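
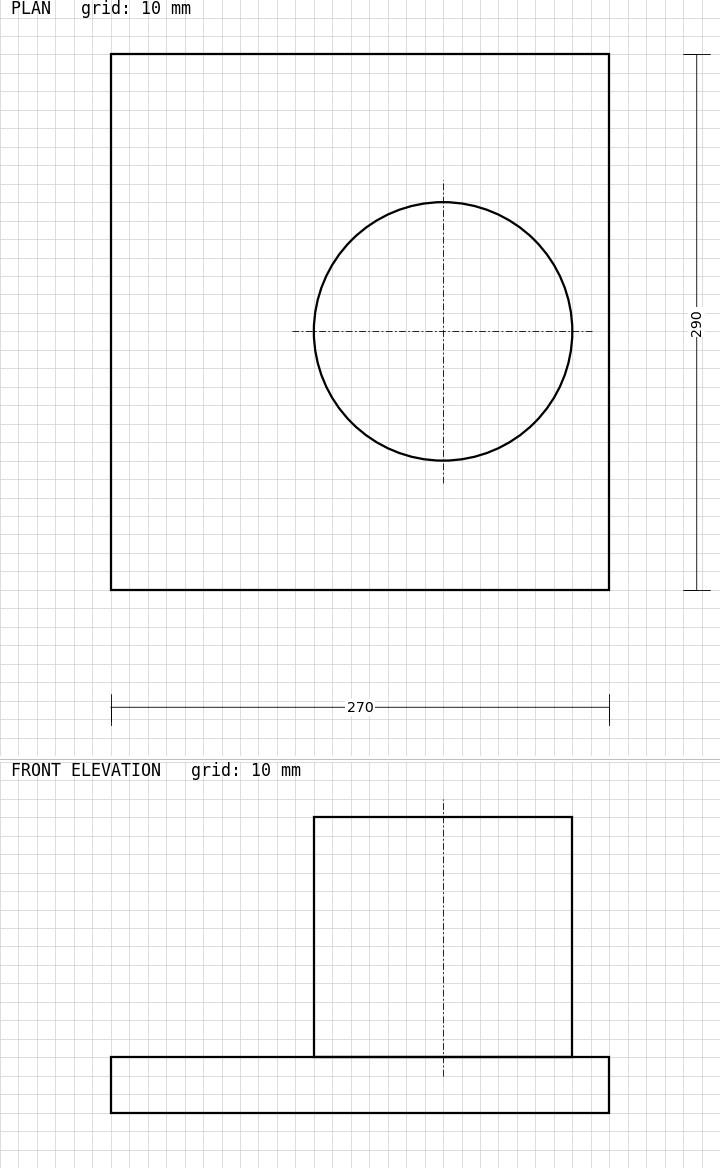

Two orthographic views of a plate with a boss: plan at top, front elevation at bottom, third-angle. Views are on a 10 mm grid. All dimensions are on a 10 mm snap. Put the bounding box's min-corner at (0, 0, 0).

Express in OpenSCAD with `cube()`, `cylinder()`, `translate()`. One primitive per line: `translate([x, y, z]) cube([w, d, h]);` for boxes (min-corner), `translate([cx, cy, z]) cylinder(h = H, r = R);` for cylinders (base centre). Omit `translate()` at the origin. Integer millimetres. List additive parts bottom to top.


cube([270, 290, 30]);
translate([180, 140, 30]) cylinder(h = 130, r = 70);


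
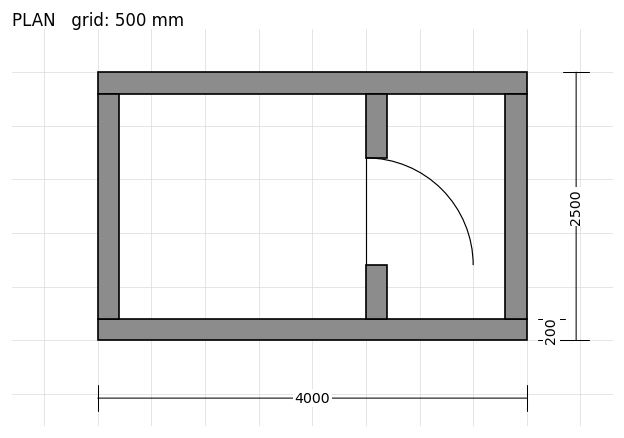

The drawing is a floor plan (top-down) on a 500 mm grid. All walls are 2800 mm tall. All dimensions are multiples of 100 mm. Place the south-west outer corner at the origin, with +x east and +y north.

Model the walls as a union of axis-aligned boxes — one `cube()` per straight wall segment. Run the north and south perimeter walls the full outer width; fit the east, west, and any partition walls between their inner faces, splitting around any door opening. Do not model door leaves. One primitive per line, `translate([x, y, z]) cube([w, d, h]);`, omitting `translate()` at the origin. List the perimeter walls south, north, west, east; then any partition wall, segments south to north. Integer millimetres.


cube([4000, 200, 2800]);
translate([0, 2300, 0]) cube([4000, 200, 2800]);
translate([0, 200, 0]) cube([200, 2100, 2800]);
translate([3800, 200, 0]) cube([200, 2100, 2800]);
translate([2500, 200, 0]) cube([200, 500, 2800]);
translate([2500, 1700, 0]) cube([200, 600, 2800]);


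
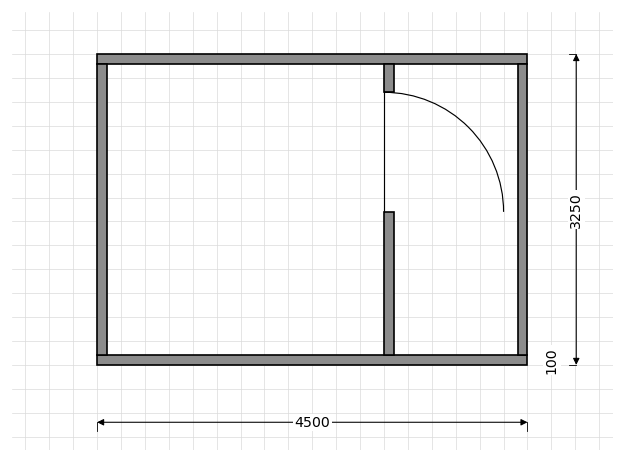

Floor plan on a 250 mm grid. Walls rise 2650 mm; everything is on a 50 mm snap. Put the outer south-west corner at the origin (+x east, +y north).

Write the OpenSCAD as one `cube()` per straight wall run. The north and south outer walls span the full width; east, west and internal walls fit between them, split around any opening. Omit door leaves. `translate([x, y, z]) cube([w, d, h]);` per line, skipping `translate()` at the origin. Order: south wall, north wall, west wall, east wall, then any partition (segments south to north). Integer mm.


cube([4500, 100, 2650]);
translate([0, 3150, 0]) cube([4500, 100, 2650]);
translate([0, 100, 0]) cube([100, 3050, 2650]);
translate([4400, 100, 0]) cube([100, 3050, 2650]);
translate([3000, 100, 0]) cube([100, 1500, 2650]);
translate([3000, 2850, 0]) cube([100, 300, 2650]);


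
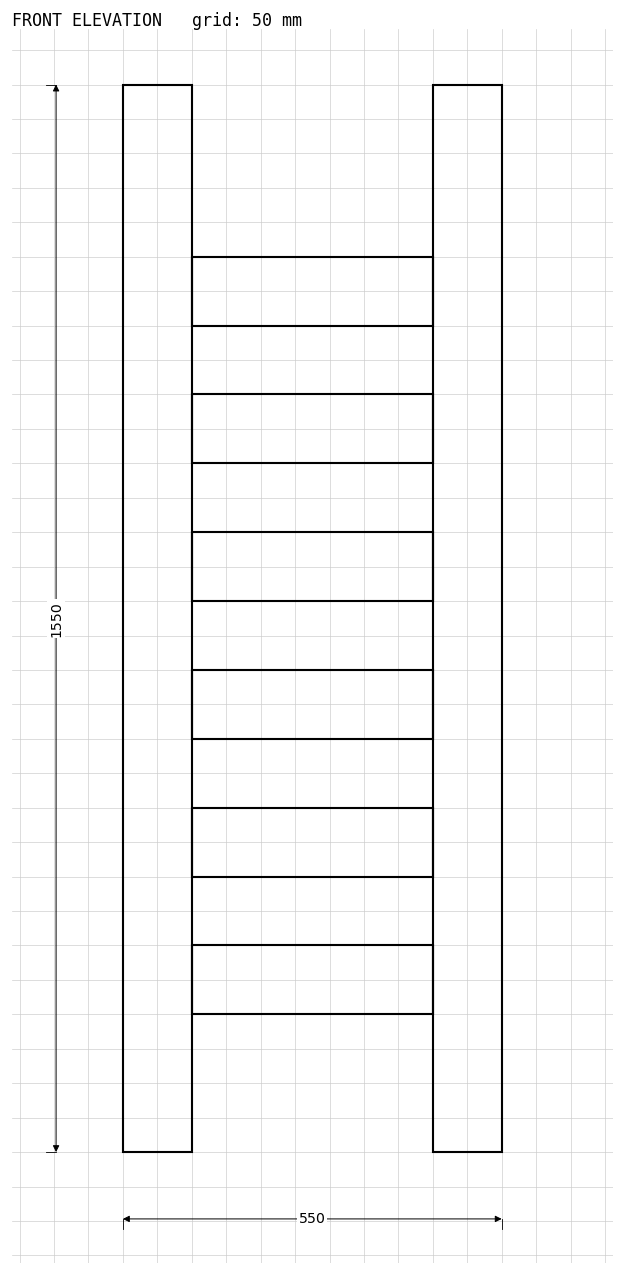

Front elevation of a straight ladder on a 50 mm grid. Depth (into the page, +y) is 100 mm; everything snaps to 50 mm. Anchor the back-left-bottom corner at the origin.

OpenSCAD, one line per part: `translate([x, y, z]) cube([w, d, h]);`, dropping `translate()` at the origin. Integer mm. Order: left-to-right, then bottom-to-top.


cube([100, 100, 1550]);
translate([100, 0, 200]) cube([350, 100, 100]);
translate([100, 0, 400]) cube([350, 100, 100]);
translate([100, 0, 600]) cube([350, 100, 100]);
translate([100, 0, 800]) cube([350, 100, 100]);
translate([100, 0, 1000]) cube([350, 100, 100]);
translate([100, 0, 1200]) cube([350, 100, 100]);
translate([450, 0, 0]) cube([100, 100, 1550]);


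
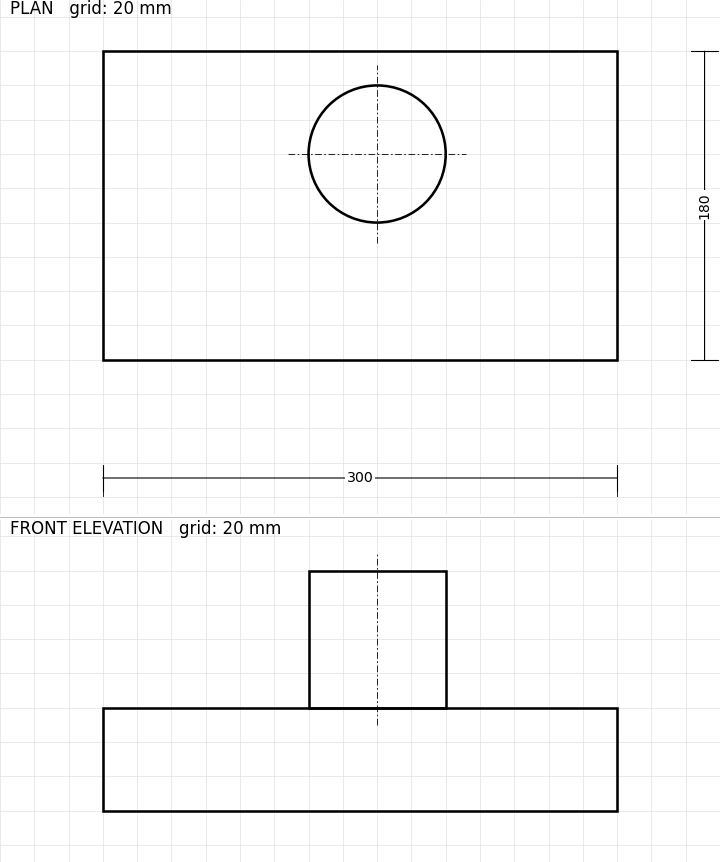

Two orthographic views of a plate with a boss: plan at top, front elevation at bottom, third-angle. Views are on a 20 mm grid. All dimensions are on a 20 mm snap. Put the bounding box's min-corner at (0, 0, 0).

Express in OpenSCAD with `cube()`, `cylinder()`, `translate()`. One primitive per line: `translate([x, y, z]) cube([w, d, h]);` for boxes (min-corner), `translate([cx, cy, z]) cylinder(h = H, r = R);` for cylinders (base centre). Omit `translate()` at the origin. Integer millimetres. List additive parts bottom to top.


cube([300, 180, 60]);
translate([160, 120, 60]) cylinder(h = 80, r = 40);


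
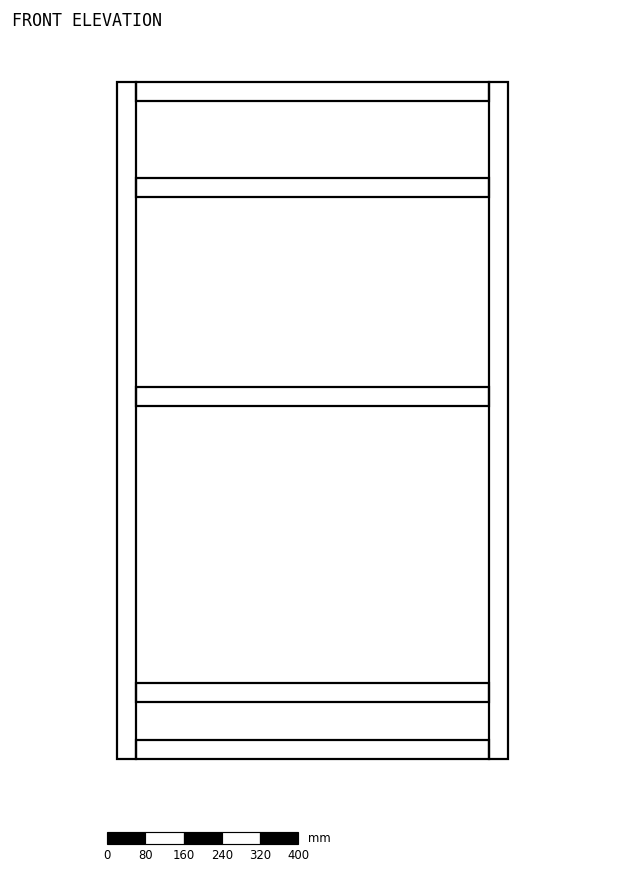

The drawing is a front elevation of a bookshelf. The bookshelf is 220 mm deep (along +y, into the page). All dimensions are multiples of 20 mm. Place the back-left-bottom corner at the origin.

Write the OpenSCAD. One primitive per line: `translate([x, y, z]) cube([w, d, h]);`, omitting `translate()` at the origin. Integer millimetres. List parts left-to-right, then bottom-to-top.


cube([40, 220, 1420]);
translate([40, 0, 0]) cube([740, 220, 40]);
translate([40, 0, 120]) cube([740, 220, 40]);
translate([40, 0, 740]) cube([740, 220, 40]);
translate([40, 0, 1180]) cube([740, 220, 40]);
translate([40, 0, 1380]) cube([740, 220, 40]);
translate([780, 0, 0]) cube([40, 220, 1420]);


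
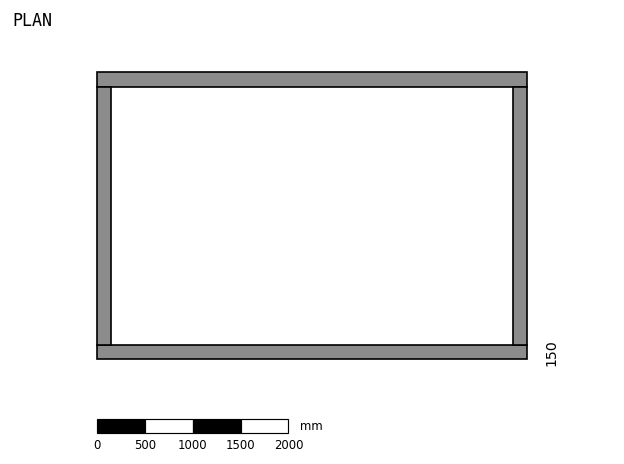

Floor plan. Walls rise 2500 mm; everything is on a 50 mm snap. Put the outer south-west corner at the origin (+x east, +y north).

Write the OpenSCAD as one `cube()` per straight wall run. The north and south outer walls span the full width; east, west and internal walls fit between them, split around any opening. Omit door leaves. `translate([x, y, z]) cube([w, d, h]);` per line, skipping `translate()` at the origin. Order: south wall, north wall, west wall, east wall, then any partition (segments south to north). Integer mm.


cube([4500, 150, 2500]);
translate([0, 2850, 0]) cube([4500, 150, 2500]);
translate([0, 150, 0]) cube([150, 2700, 2500]);
translate([4350, 150, 0]) cube([150, 2700, 2500]);


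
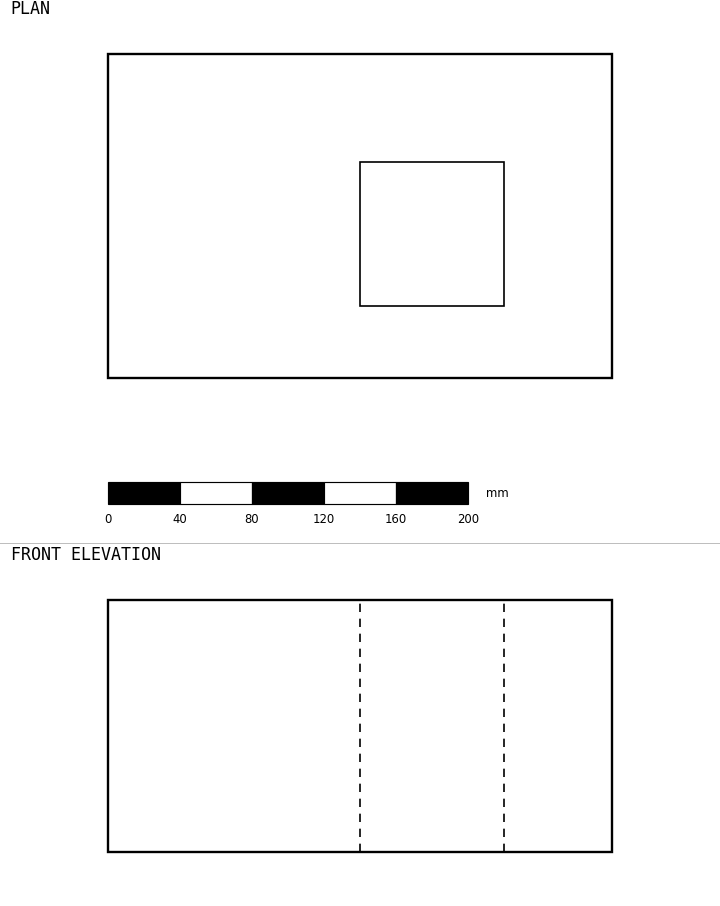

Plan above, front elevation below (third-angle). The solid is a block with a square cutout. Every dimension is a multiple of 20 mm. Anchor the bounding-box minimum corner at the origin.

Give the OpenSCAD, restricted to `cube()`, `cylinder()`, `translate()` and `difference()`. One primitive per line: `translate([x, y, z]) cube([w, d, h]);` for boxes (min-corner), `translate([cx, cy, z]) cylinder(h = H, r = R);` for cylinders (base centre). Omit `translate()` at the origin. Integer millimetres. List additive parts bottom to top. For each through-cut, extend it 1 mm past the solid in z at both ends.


difference() {
  cube([280, 180, 140]);
  translate([140, 40, -1]) cube([80, 80, 142]);
}


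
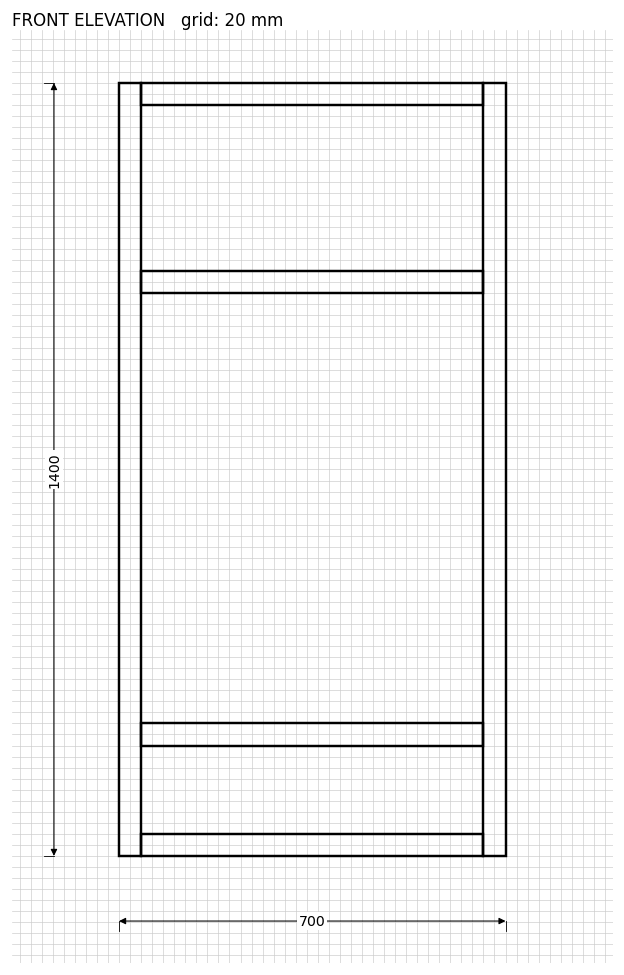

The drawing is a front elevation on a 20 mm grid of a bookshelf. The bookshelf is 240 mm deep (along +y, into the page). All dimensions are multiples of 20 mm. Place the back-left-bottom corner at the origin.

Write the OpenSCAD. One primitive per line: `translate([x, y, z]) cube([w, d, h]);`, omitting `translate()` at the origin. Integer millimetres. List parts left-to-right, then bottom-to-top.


cube([40, 240, 1400]);
translate([40, 0, 0]) cube([620, 240, 40]);
translate([40, 0, 200]) cube([620, 240, 40]);
translate([40, 0, 1020]) cube([620, 240, 40]);
translate([40, 0, 1360]) cube([620, 240, 40]);
translate([660, 0, 0]) cube([40, 240, 1400]);


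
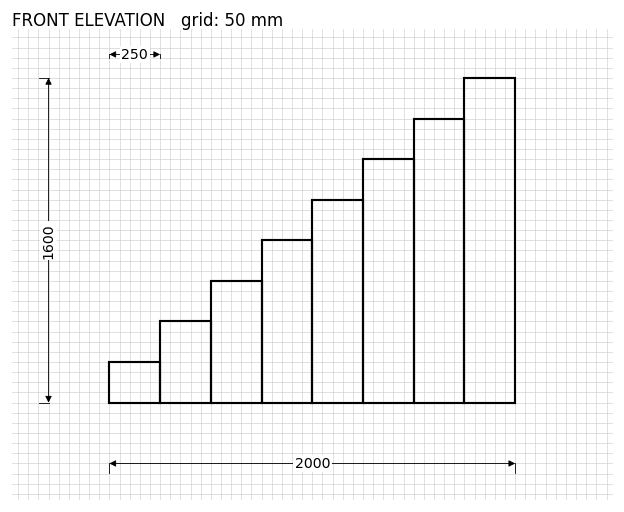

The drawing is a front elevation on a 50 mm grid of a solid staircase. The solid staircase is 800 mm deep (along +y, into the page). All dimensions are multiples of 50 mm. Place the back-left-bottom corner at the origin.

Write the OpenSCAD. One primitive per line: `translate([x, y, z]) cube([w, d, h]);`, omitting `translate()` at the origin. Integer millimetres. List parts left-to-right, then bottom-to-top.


cube([250, 800, 200]);
translate([250, 0, 0]) cube([250, 800, 400]);
translate([500, 0, 0]) cube([250, 800, 600]);
translate([750, 0, 0]) cube([250, 800, 800]);
translate([1000, 0, 0]) cube([250, 800, 1000]);
translate([1250, 0, 0]) cube([250, 800, 1200]);
translate([1500, 0, 0]) cube([250, 800, 1400]);
translate([1750, 0, 0]) cube([250, 800, 1600]);


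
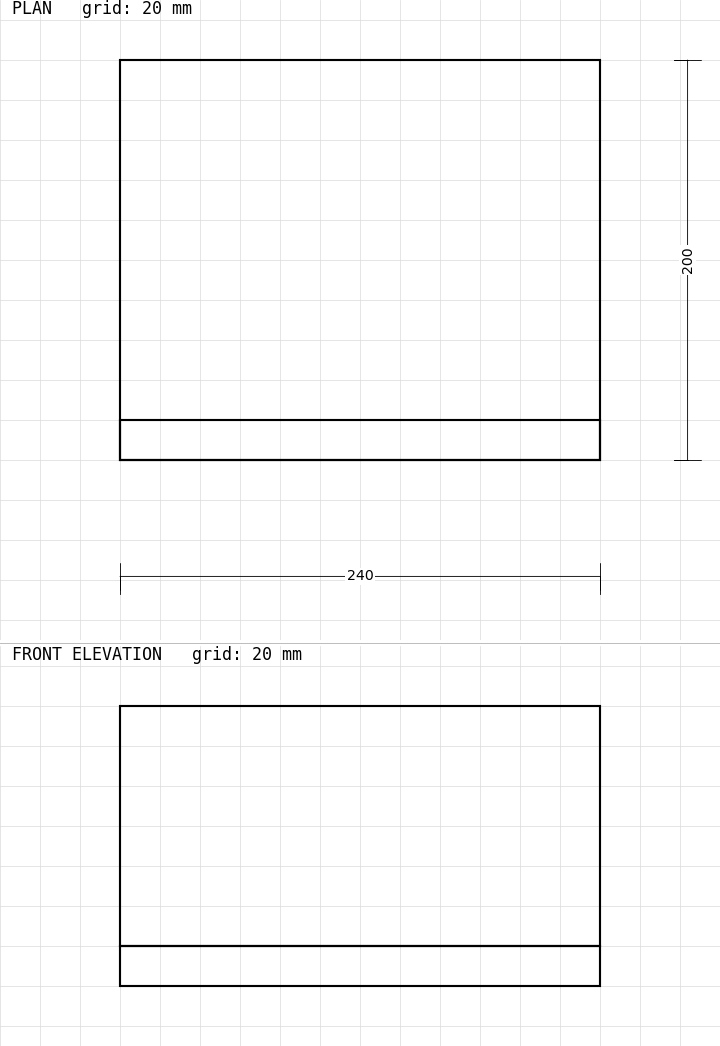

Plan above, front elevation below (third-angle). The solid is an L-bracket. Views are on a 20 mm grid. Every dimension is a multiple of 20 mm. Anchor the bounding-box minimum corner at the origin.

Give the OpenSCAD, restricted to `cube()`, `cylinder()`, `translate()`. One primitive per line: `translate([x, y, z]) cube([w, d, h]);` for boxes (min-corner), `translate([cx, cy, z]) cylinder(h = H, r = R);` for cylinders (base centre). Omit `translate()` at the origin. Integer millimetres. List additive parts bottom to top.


cube([240, 200, 20]);
translate([0, 0, 20]) cube([240, 20, 120]);


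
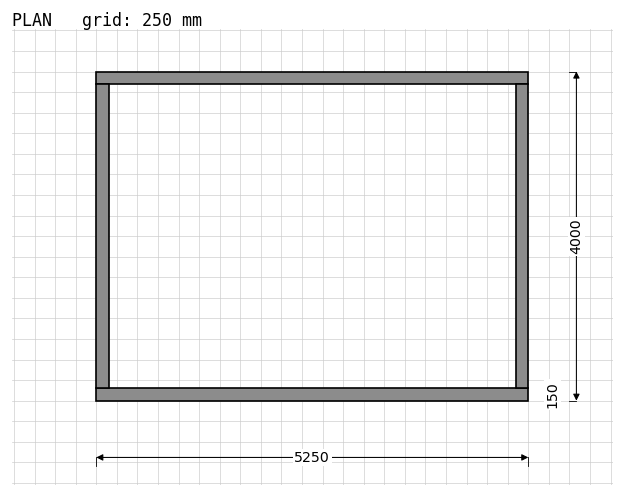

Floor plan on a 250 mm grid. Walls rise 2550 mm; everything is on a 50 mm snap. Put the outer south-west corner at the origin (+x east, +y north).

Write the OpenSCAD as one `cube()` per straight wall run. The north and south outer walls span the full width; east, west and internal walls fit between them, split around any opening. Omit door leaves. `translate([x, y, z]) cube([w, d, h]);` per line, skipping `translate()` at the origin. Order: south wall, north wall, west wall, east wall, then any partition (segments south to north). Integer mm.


cube([5250, 150, 2550]);
translate([0, 3850, 0]) cube([5250, 150, 2550]);
translate([0, 150, 0]) cube([150, 3700, 2550]);
translate([5100, 150, 0]) cube([150, 3700, 2550]);


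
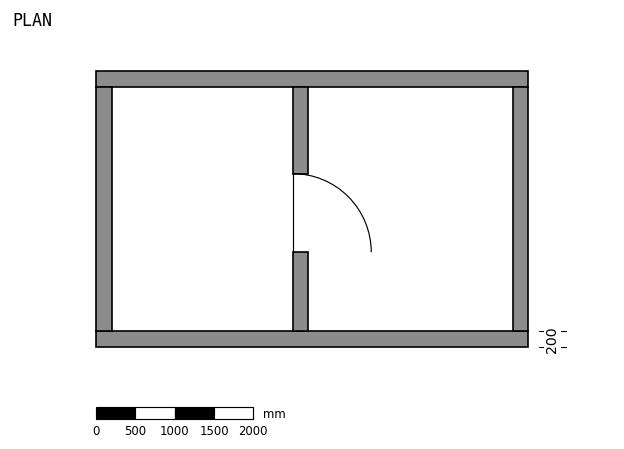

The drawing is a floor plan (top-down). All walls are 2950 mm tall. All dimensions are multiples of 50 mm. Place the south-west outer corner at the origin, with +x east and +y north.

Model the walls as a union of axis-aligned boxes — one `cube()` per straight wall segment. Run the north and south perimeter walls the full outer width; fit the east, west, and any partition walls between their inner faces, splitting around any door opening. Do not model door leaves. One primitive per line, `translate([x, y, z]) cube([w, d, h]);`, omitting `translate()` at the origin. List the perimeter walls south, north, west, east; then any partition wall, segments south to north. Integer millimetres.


cube([5500, 200, 2950]);
translate([0, 3300, 0]) cube([5500, 200, 2950]);
translate([0, 200, 0]) cube([200, 3100, 2950]);
translate([5300, 200, 0]) cube([200, 3100, 2950]);
translate([2500, 200, 0]) cube([200, 1000, 2950]);
translate([2500, 2200, 0]) cube([200, 1100, 2950]);


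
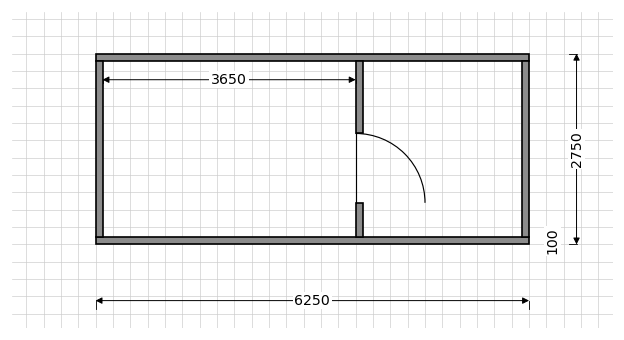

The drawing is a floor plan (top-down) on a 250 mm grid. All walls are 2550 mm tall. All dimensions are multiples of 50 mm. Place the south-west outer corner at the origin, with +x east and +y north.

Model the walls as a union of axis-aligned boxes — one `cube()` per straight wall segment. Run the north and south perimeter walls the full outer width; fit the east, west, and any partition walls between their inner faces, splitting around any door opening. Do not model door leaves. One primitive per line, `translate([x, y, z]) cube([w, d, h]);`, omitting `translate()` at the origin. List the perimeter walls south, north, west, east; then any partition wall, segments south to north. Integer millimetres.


cube([6250, 100, 2550]);
translate([0, 2650, 0]) cube([6250, 100, 2550]);
translate([0, 100, 0]) cube([100, 2550, 2550]);
translate([6150, 100, 0]) cube([100, 2550, 2550]);
translate([3750, 100, 0]) cube([100, 500, 2550]);
translate([3750, 1600, 0]) cube([100, 1050, 2550]);


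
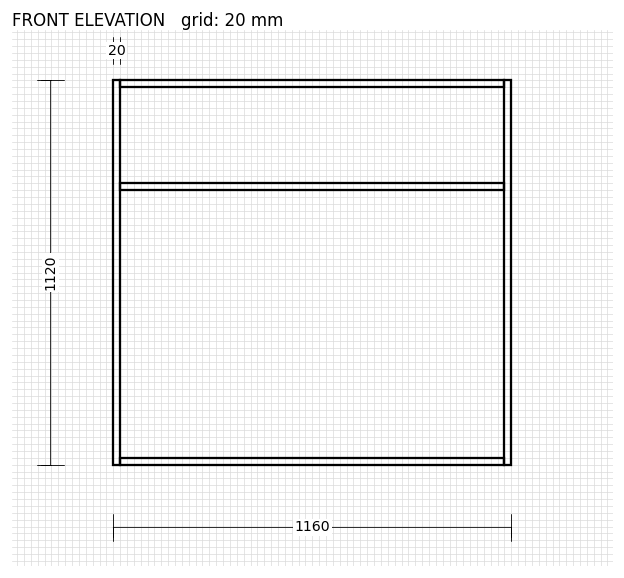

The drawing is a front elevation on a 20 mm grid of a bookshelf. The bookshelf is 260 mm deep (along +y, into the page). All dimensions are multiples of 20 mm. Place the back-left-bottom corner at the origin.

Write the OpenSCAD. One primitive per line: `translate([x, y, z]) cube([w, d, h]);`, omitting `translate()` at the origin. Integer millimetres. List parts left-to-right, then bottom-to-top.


cube([20, 260, 1120]);
translate([20, 0, 0]) cube([1120, 260, 20]);
translate([20, 0, 800]) cube([1120, 260, 20]);
translate([20, 0, 1100]) cube([1120, 260, 20]);
translate([1140, 0, 0]) cube([20, 260, 1120]);


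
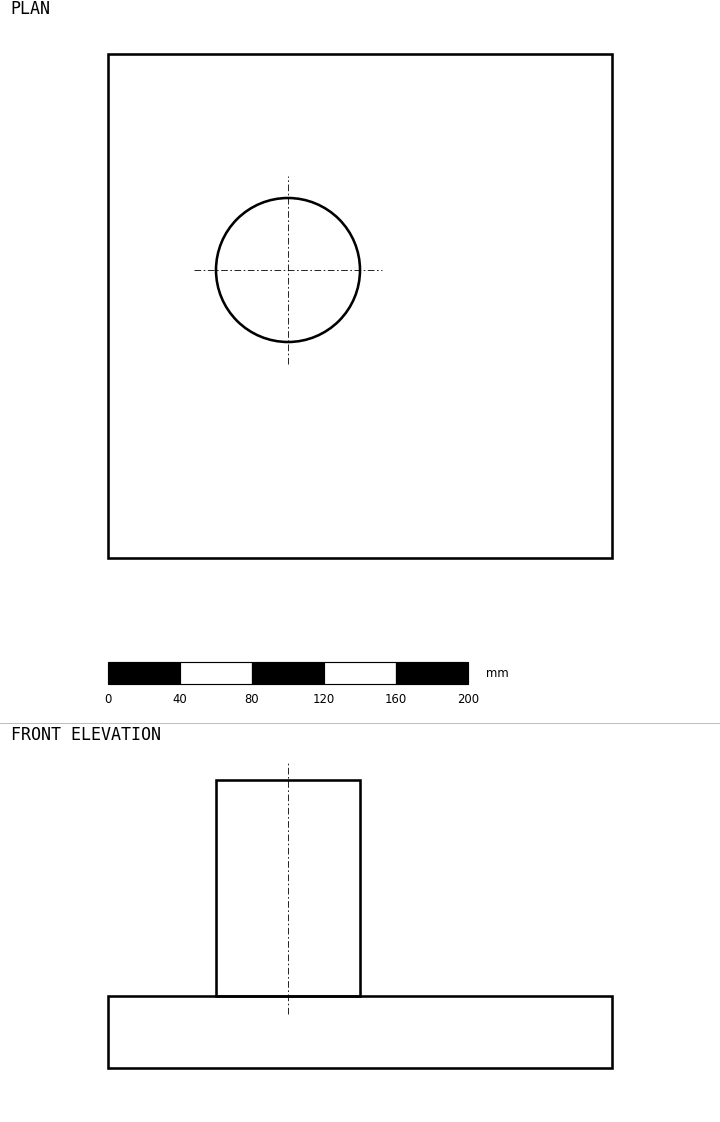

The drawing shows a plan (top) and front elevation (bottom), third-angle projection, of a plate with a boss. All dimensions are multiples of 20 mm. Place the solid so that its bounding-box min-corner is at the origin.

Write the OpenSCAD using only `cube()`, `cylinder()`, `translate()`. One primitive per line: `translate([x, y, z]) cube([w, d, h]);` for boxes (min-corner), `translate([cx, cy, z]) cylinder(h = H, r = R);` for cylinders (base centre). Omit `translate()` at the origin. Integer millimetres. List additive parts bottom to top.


cube([280, 280, 40]);
translate([100, 160, 40]) cylinder(h = 120, r = 40);


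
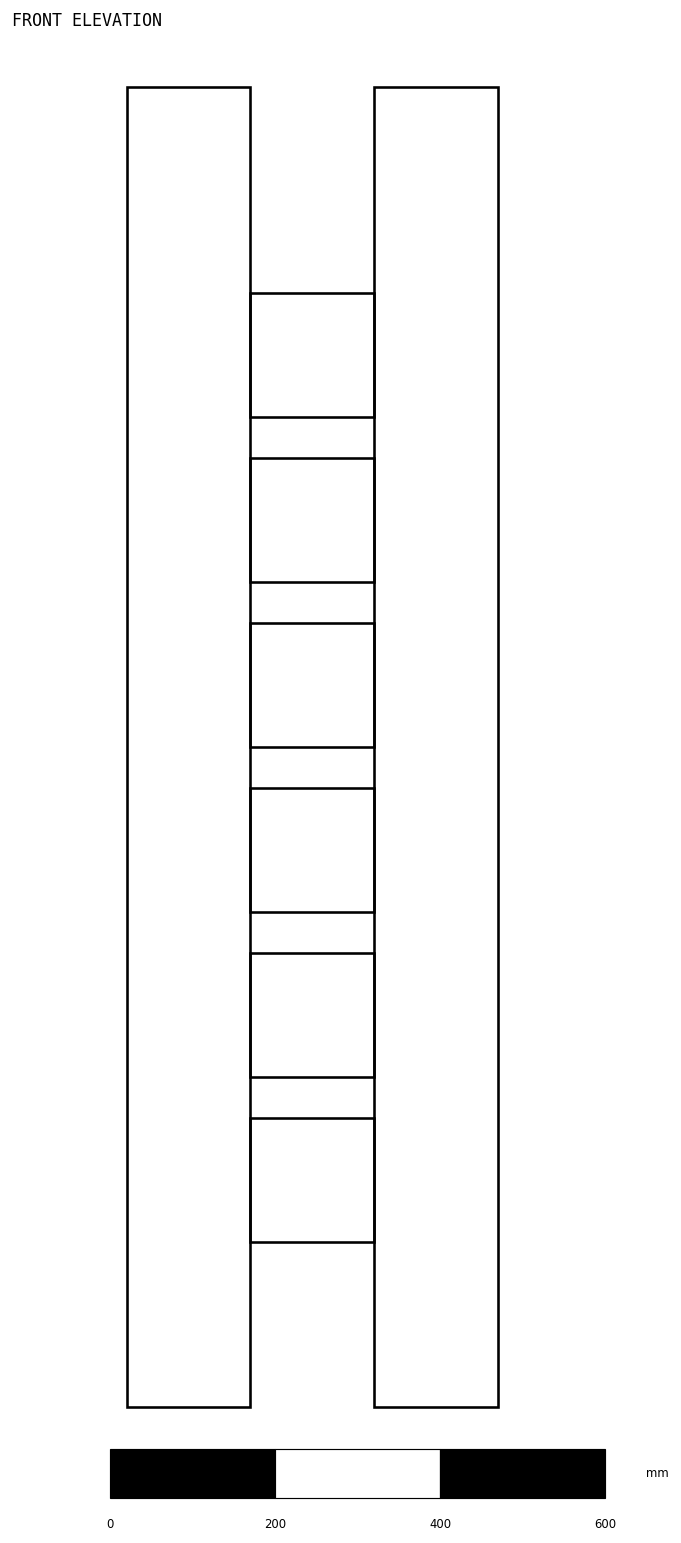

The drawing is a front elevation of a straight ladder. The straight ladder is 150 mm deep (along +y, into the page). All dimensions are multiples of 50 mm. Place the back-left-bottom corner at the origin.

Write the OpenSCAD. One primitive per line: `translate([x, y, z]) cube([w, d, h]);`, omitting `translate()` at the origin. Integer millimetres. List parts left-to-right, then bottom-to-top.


cube([150, 150, 1600]);
translate([150, 0, 200]) cube([150, 150, 150]);
translate([150, 0, 400]) cube([150, 150, 150]);
translate([150, 0, 600]) cube([150, 150, 150]);
translate([150, 0, 800]) cube([150, 150, 150]);
translate([150, 0, 1000]) cube([150, 150, 150]);
translate([150, 0, 1200]) cube([150, 150, 150]);
translate([300, 0, 0]) cube([150, 150, 1600]);


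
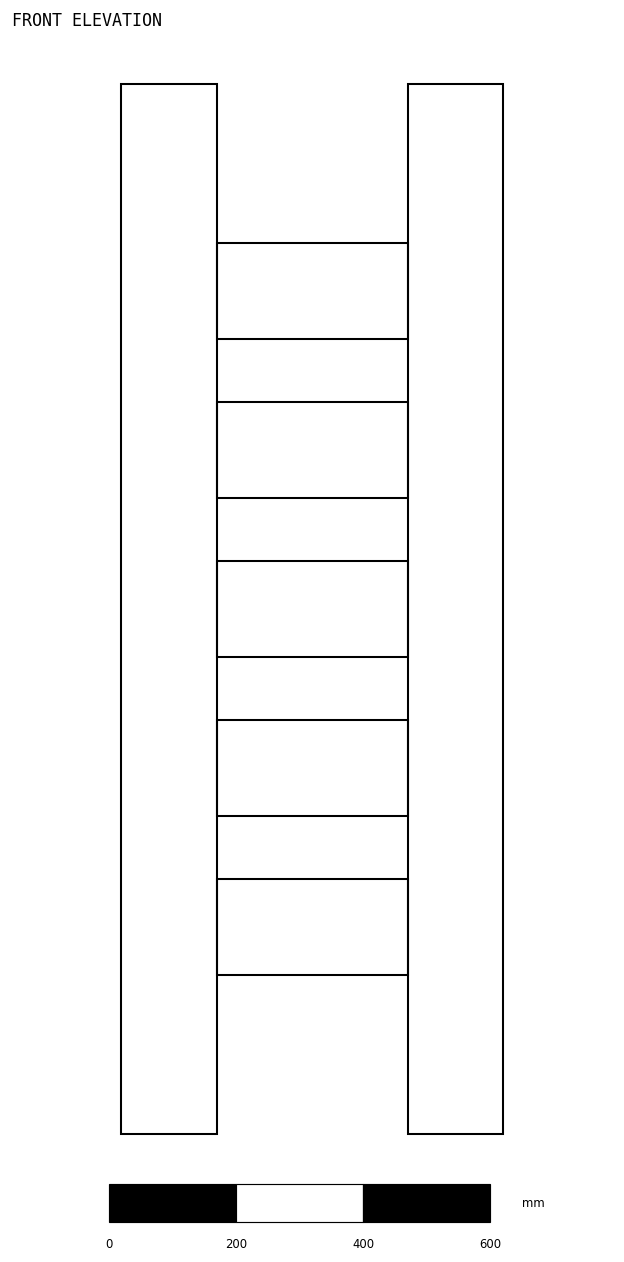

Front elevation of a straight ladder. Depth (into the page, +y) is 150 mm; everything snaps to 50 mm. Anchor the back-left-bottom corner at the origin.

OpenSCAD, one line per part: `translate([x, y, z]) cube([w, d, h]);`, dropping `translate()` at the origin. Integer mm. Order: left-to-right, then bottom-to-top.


cube([150, 150, 1650]);
translate([150, 0, 250]) cube([300, 150, 150]);
translate([150, 0, 500]) cube([300, 150, 150]);
translate([150, 0, 750]) cube([300, 150, 150]);
translate([150, 0, 1000]) cube([300, 150, 150]);
translate([150, 0, 1250]) cube([300, 150, 150]);
translate([450, 0, 0]) cube([150, 150, 1650]);


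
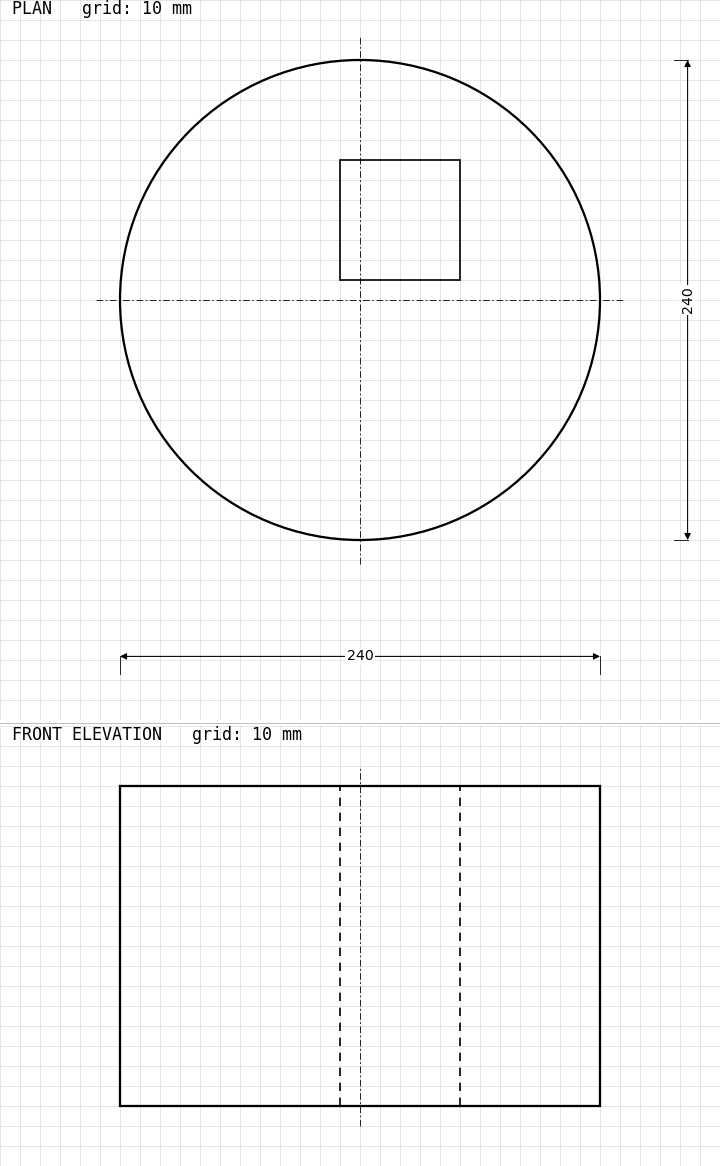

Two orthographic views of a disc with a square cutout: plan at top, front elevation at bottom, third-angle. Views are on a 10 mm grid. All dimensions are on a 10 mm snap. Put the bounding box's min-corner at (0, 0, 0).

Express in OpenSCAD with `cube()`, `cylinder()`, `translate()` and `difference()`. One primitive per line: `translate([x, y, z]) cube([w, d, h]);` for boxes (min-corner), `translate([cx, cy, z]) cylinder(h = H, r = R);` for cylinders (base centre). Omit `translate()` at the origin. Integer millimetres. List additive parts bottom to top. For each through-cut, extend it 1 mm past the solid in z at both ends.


difference() {
  translate([120, 120, 0]) cylinder(h = 160, r = 120);
  translate([110, 130, -1]) cube([60, 60, 162]);
}


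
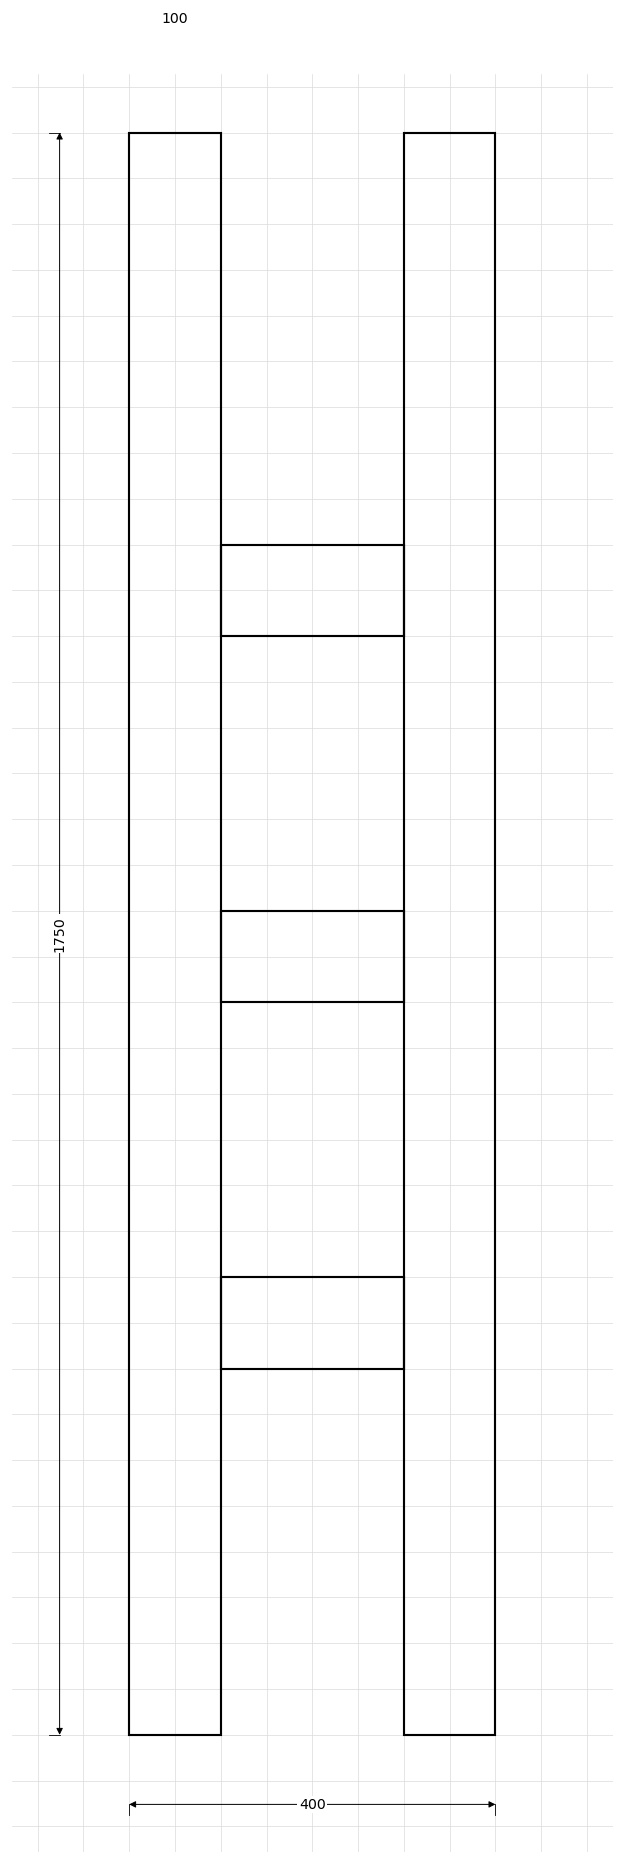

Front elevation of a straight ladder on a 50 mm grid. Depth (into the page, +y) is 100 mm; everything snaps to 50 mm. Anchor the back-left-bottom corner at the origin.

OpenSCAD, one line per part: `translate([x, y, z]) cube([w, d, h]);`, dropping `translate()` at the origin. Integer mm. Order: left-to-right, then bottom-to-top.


cube([100, 100, 1750]);
translate([100, 0, 400]) cube([200, 100, 100]);
translate([100, 0, 800]) cube([200, 100, 100]);
translate([100, 0, 1200]) cube([200, 100, 100]);
translate([300, 0, 0]) cube([100, 100, 1750]);


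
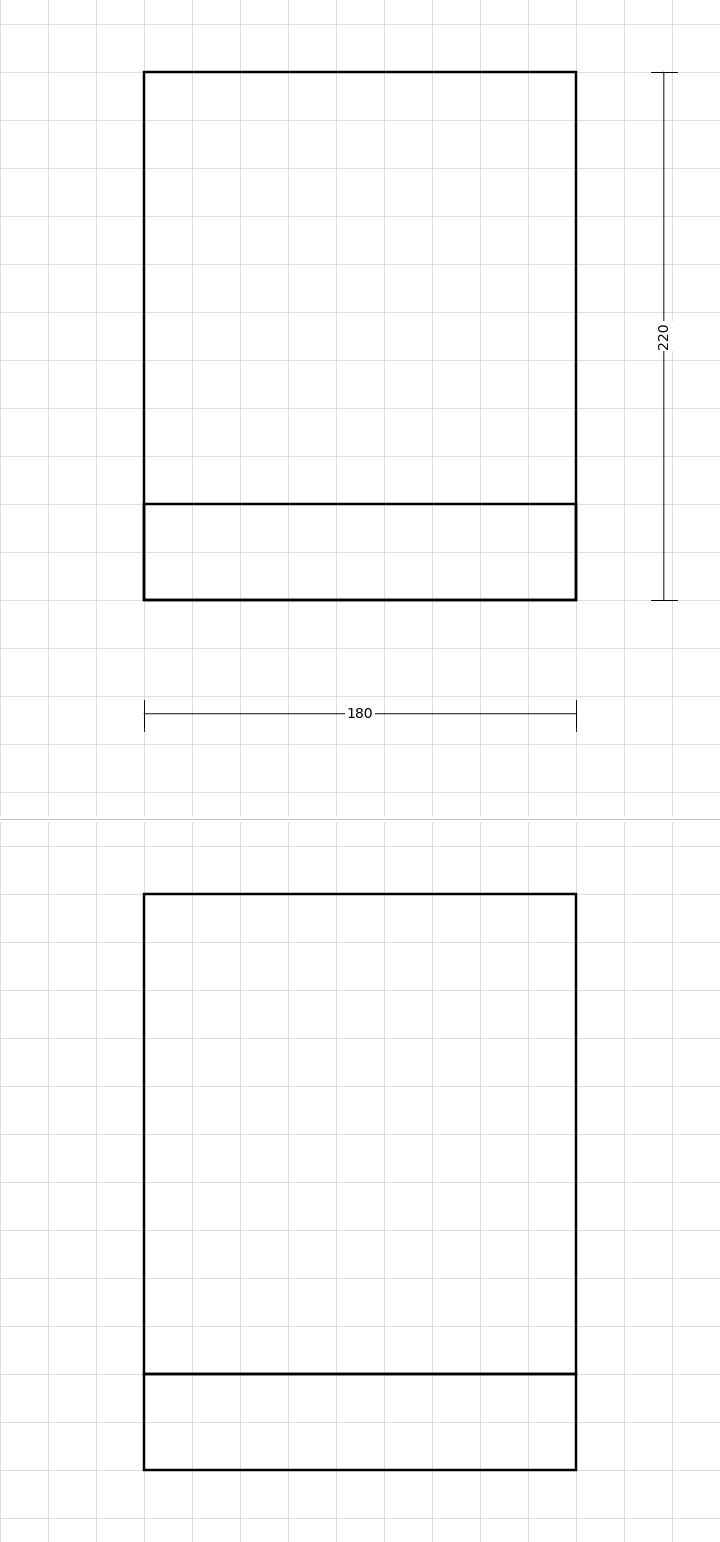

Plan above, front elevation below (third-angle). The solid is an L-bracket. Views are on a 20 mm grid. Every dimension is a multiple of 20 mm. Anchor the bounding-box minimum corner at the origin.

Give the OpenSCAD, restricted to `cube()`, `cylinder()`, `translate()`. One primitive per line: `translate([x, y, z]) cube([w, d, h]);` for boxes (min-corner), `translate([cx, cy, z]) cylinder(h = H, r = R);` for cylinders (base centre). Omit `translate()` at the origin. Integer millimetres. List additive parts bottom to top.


cube([180, 220, 40]);
translate([0, 0, 40]) cube([180, 40, 200]);


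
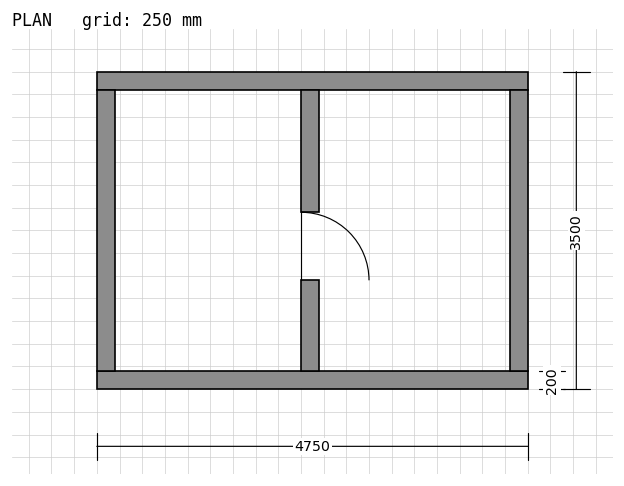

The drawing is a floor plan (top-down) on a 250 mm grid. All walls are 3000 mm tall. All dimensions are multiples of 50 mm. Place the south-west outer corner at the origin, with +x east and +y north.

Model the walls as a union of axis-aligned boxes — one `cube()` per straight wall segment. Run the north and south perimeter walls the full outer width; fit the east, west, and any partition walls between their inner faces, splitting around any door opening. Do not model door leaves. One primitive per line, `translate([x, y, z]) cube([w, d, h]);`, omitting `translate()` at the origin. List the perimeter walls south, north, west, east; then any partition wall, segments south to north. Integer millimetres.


cube([4750, 200, 3000]);
translate([0, 3300, 0]) cube([4750, 200, 3000]);
translate([0, 200, 0]) cube([200, 3100, 3000]);
translate([4550, 200, 0]) cube([200, 3100, 3000]);
translate([2250, 200, 0]) cube([200, 1000, 3000]);
translate([2250, 1950, 0]) cube([200, 1350, 3000]);


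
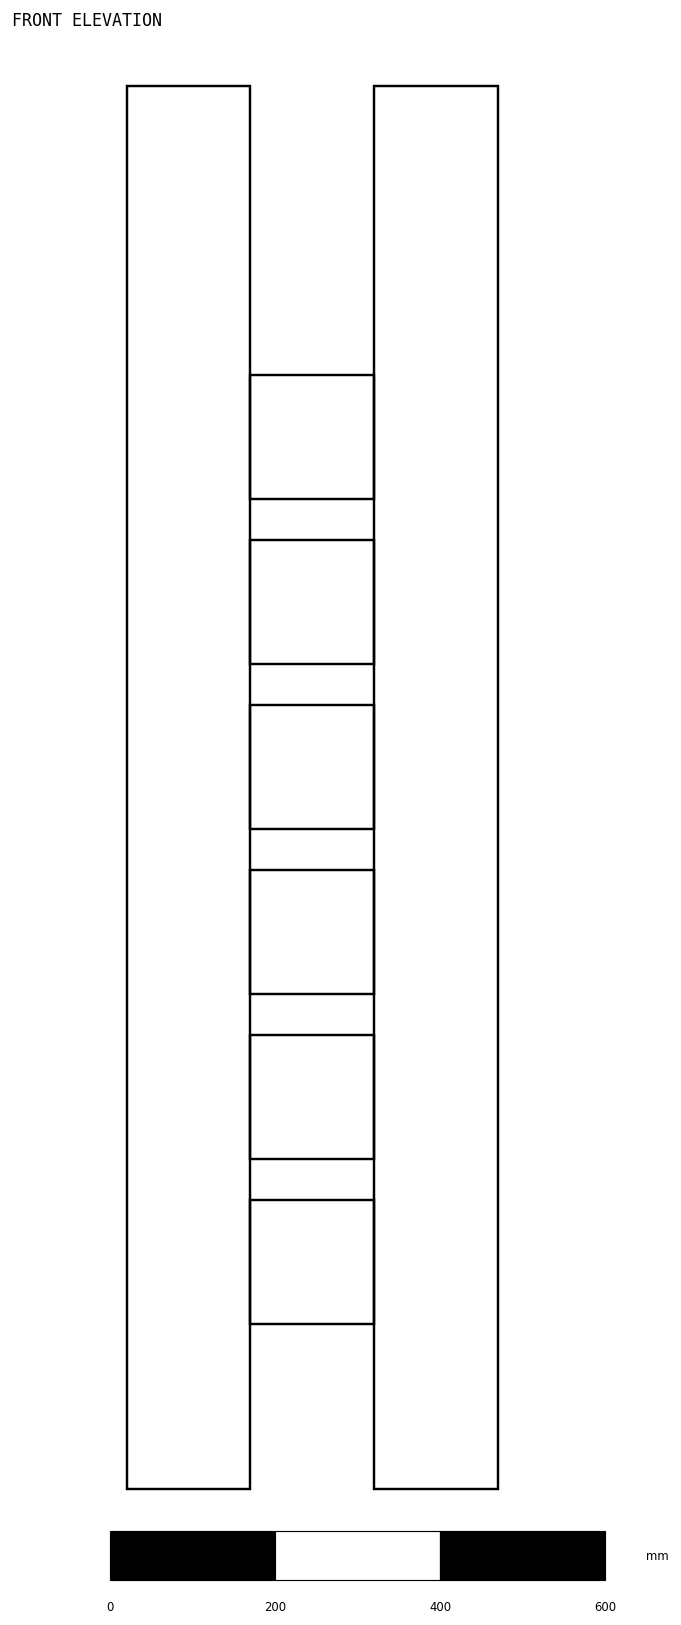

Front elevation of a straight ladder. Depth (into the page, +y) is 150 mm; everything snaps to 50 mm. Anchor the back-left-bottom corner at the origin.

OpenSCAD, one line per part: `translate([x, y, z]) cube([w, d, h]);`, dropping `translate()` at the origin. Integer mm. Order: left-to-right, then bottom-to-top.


cube([150, 150, 1700]);
translate([150, 0, 200]) cube([150, 150, 150]);
translate([150, 0, 400]) cube([150, 150, 150]);
translate([150, 0, 600]) cube([150, 150, 150]);
translate([150, 0, 800]) cube([150, 150, 150]);
translate([150, 0, 1000]) cube([150, 150, 150]);
translate([150, 0, 1200]) cube([150, 150, 150]);
translate([300, 0, 0]) cube([150, 150, 1700]);


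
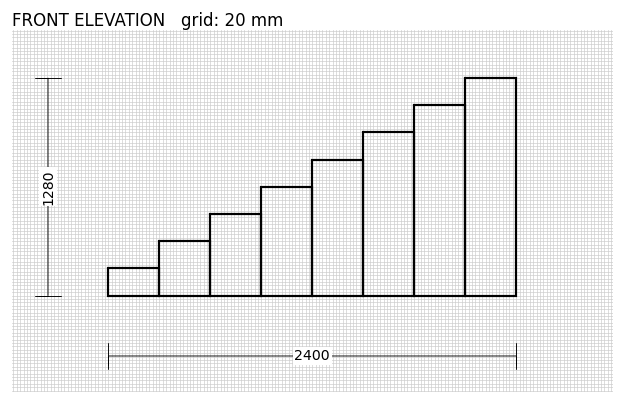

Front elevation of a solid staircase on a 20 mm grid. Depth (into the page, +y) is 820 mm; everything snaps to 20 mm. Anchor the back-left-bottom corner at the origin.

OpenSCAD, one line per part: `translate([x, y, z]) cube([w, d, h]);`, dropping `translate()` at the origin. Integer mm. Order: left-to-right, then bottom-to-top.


cube([300, 820, 160]);
translate([300, 0, 0]) cube([300, 820, 320]);
translate([600, 0, 0]) cube([300, 820, 480]);
translate([900, 0, 0]) cube([300, 820, 640]);
translate([1200, 0, 0]) cube([300, 820, 800]);
translate([1500, 0, 0]) cube([300, 820, 960]);
translate([1800, 0, 0]) cube([300, 820, 1120]);
translate([2100, 0, 0]) cube([300, 820, 1280]);


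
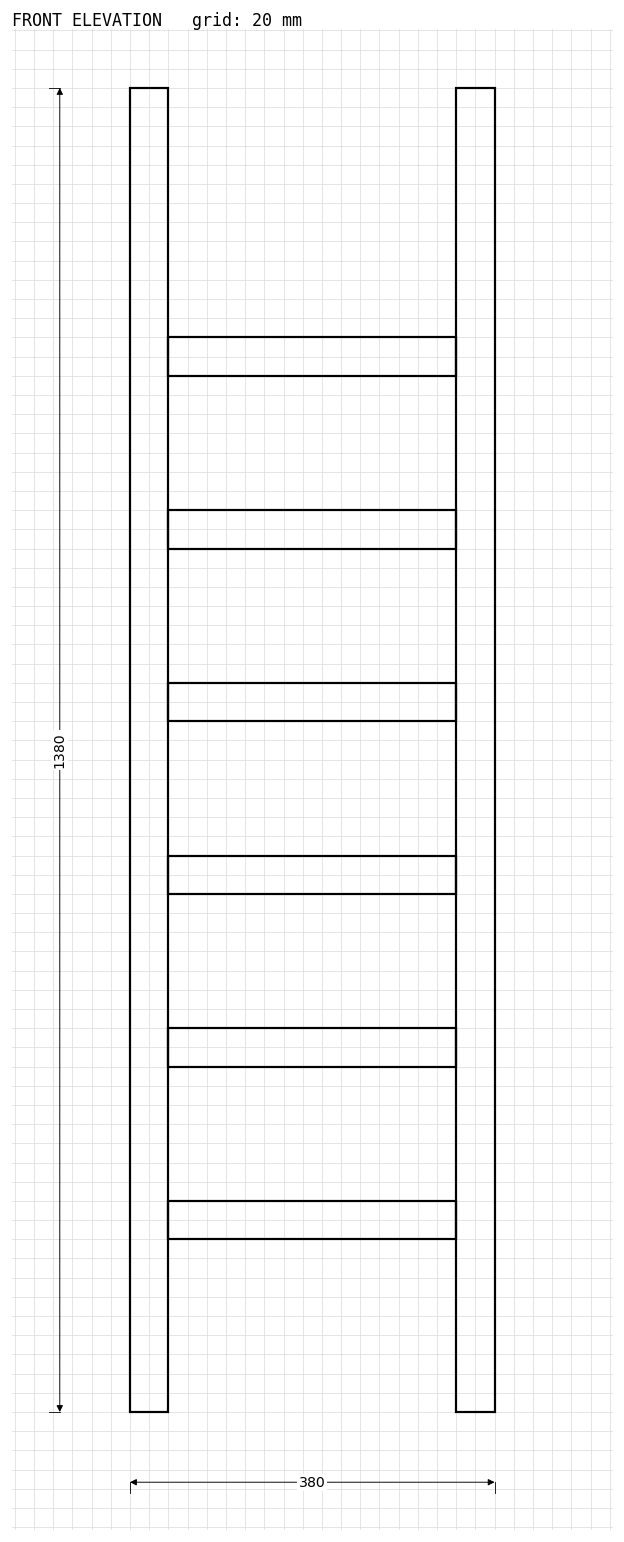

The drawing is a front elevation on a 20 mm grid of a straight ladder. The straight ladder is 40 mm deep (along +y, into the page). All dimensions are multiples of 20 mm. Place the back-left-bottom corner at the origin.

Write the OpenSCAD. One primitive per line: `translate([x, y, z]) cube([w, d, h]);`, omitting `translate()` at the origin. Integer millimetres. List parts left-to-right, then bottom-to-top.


cube([40, 40, 1380]);
translate([40, 0, 180]) cube([300, 40, 40]);
translate([40, 0, 360]) cube([300, 40, 40]);
translate([40, 0, 540]) cube([300, 40, 40]);
translate([40, 0, 720]) cube([300, 40, 40]);
translate([40, 0, 900]) cube([300, 40, 40]);
translate([40, 0, 1080]) cube([300, 40, 40]);
translate([340, 0, 0]) cube([40, 40, 1380]);


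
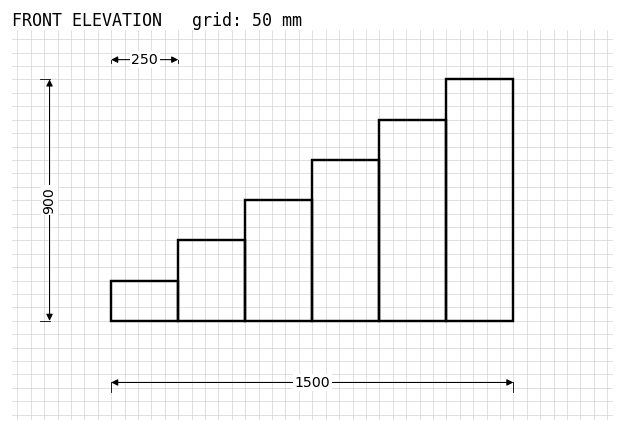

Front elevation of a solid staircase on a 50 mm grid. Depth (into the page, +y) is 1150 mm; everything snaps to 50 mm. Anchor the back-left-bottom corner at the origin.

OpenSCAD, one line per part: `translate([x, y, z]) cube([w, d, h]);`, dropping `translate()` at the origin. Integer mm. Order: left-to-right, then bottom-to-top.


cube([250, 1150, 150]);
translate([250, 0, 0]) cube([250, 1150, 300]);
translate([500, 0, 0]) cube([250, 1150, 450]);
translate([750, 0, 0]) cube([250, 1150, 600]);
translate([1000, 0, 0]) cube([250, 1150, 750]);
translate([1250, 0, 0]) cube([250, 1150, 900]);


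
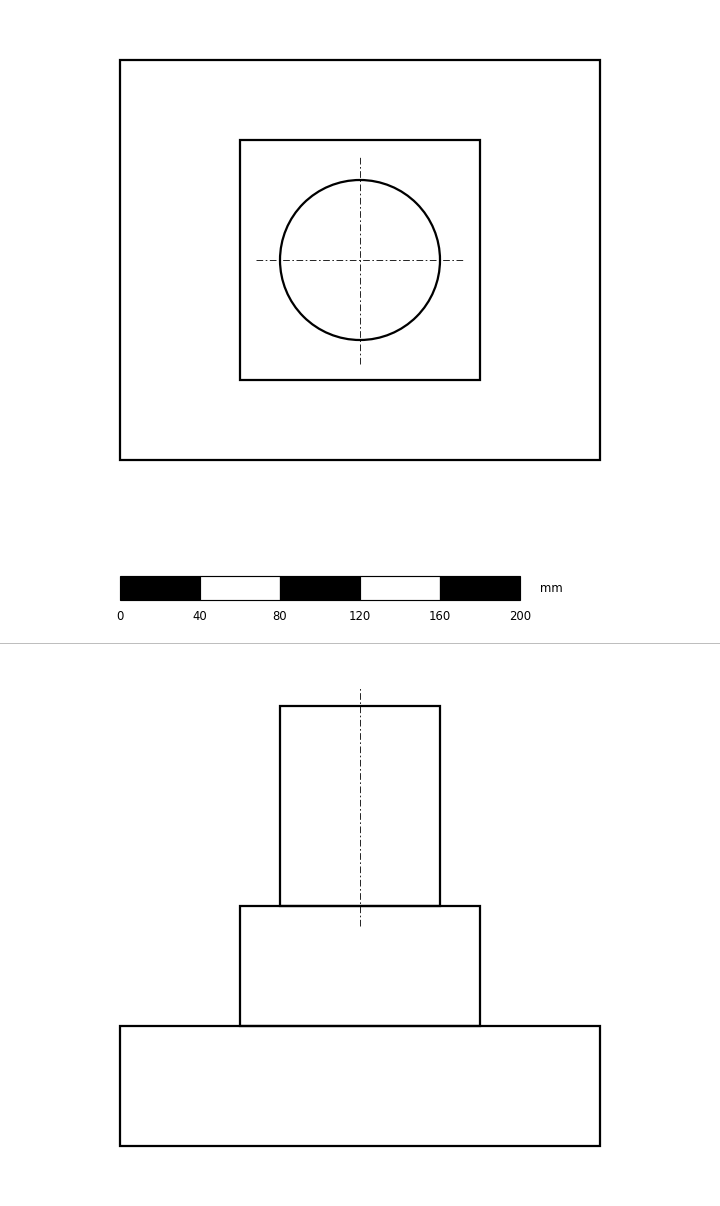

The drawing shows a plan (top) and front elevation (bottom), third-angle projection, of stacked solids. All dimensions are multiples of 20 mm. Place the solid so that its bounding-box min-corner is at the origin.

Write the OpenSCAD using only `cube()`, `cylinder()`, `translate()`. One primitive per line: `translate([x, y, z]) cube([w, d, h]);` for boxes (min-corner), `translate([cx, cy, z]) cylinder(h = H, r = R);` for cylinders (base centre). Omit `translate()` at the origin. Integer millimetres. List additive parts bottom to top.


cube([240, 200, 60]);
translate([60, 40, 60]) cube([120, 120, 60]);
translate([120, 100, 120]) cylinder(h = 100, r = 40);


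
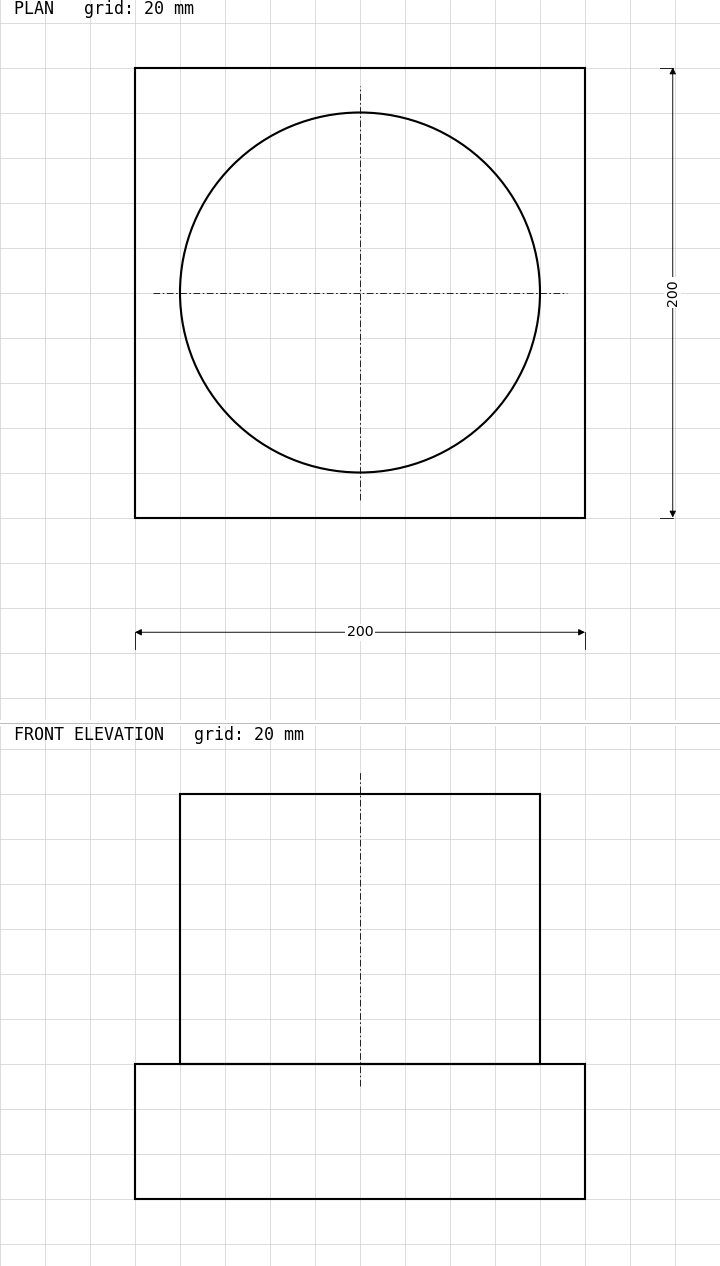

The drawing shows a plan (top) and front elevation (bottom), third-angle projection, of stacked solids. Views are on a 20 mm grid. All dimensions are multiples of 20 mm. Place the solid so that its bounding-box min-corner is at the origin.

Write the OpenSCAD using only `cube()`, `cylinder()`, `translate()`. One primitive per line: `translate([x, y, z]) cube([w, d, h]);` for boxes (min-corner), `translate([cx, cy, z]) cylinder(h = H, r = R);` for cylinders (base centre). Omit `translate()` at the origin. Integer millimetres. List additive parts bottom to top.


cube([200, 200, 60]);
translate([100, 100, 60]) cylinder(h = 120, r = 80);


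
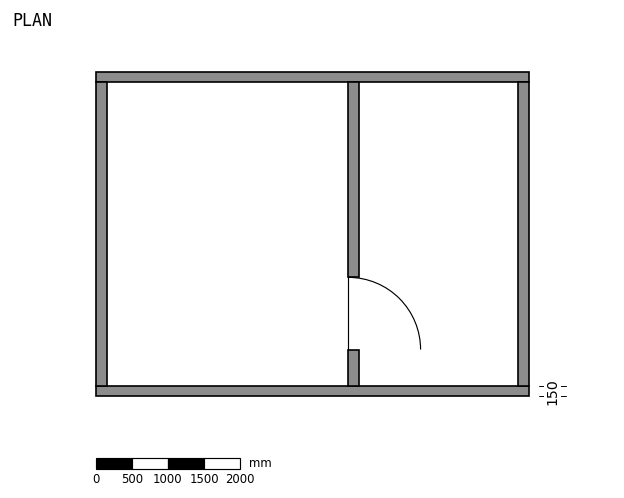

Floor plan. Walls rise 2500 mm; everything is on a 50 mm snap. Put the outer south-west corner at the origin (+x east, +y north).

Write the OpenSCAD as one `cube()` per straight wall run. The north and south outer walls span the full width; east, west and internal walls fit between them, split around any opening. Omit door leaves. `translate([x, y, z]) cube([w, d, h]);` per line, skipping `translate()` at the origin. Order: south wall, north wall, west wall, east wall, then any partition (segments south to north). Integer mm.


cube([6000, 150, 2500]);
translate([0, 4350, 0]) cube([6000, 150, 2500]);
translate([0, 150, 0]) cube([150, 4200, 2500]);
translate([5850, 150, 0]) cube([150, 4200, 2500]);
translate([3500, 150, 0]) cube([150, 500, 2500]);
translate([3500, 1650, 0]) cube([150, 2700, 2500]);


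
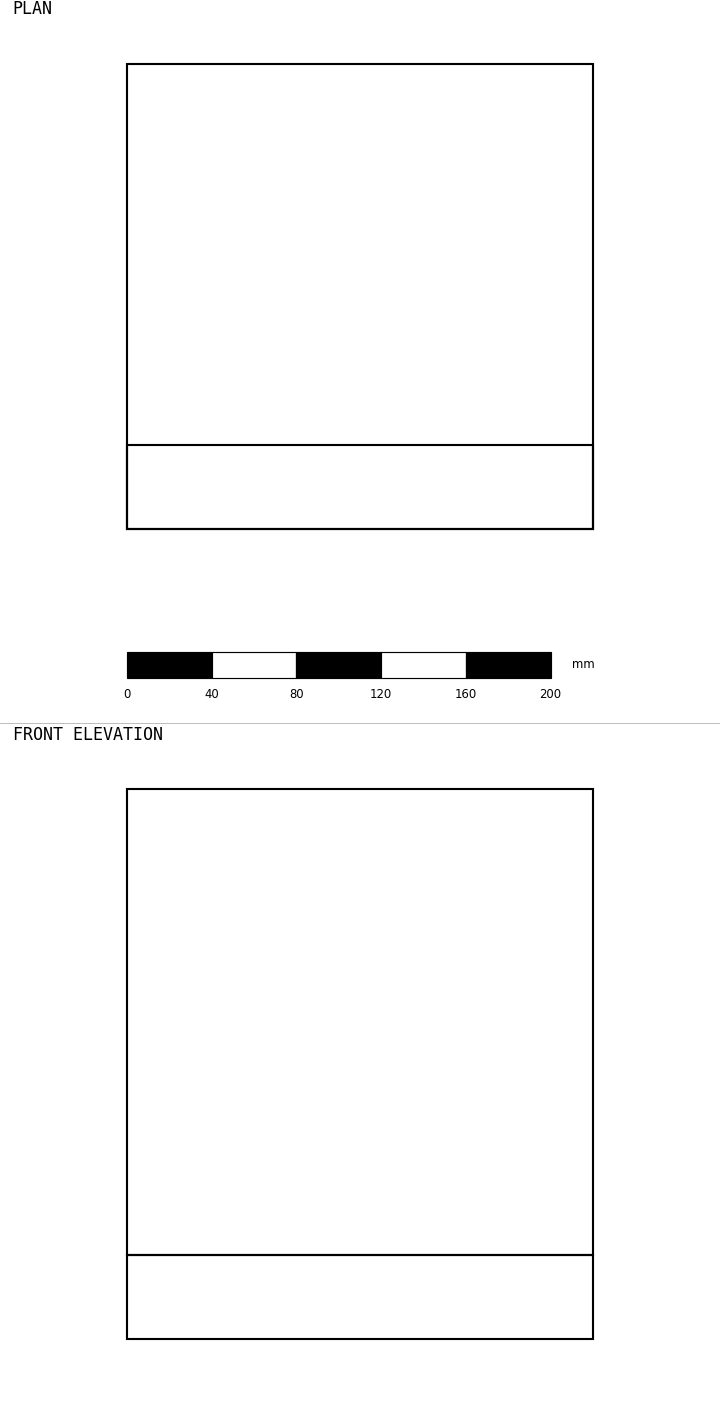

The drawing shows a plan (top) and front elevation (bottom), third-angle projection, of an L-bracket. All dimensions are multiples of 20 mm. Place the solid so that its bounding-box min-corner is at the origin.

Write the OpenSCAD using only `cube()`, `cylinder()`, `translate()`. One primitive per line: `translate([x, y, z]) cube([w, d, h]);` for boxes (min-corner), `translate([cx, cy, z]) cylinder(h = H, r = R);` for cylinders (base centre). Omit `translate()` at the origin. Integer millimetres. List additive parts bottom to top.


cube([220, 220, 40]);
translate([0, 0, 40]) cube([220, 40, 220]);


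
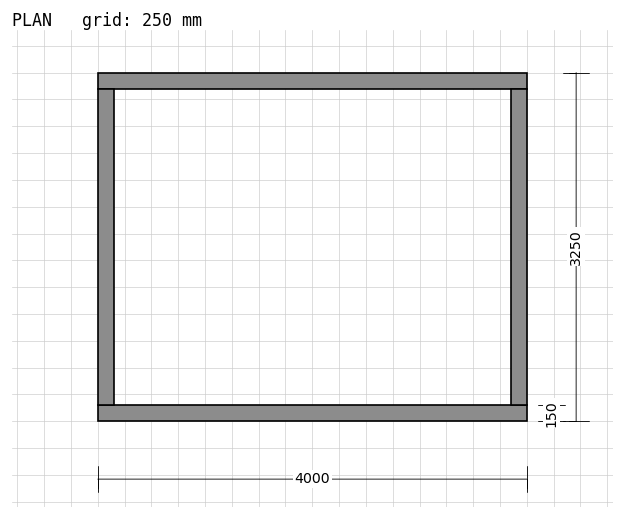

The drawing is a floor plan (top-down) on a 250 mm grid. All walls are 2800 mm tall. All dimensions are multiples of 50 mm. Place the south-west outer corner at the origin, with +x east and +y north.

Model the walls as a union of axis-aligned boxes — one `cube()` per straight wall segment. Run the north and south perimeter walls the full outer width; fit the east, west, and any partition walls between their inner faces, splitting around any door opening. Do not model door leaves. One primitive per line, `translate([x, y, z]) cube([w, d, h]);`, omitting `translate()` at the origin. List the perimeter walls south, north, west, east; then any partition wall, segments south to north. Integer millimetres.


cube([4000, 150, 2800]);
translate([0, 3100, 0]) cube([4000, 150, 2800]);
translate([0, 150, 0]) cube([150, 2950, 2800]);
translate([3850, 150, 0]) cube([150, 2950, 2800]);


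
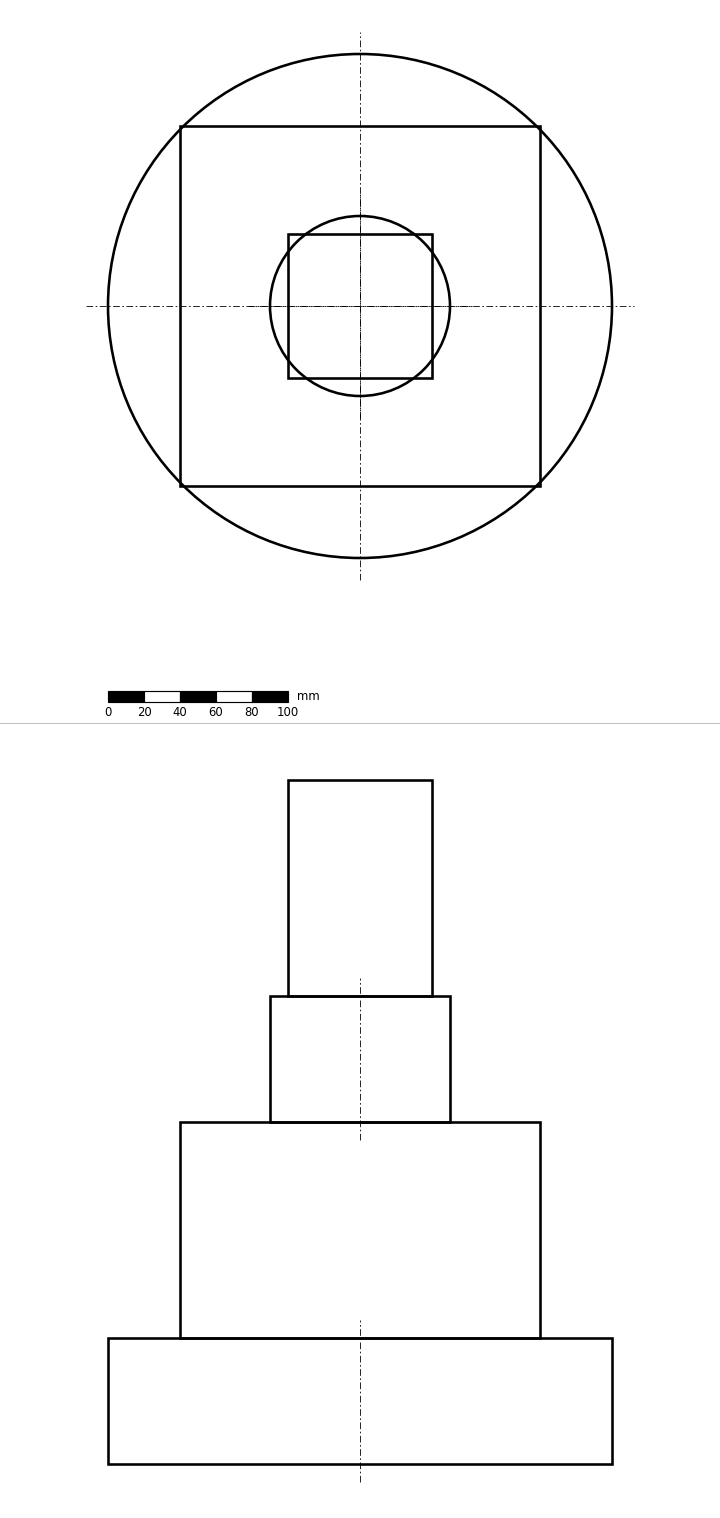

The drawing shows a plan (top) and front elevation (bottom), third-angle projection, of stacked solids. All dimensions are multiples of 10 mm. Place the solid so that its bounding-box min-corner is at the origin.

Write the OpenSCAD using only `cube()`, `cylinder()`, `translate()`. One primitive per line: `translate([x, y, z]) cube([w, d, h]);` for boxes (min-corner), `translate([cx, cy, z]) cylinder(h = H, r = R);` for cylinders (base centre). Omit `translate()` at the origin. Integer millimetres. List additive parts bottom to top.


translate([140, 140, 0]) cylinder(h = 70, r = 140);
translate([40, 40, 70]) cube([200, 200, 120]);
translate([140, 140, 190]) cylinder(h = 70, r = 50);
translate([100, 100, 260]) cube([80, 80, 120]);


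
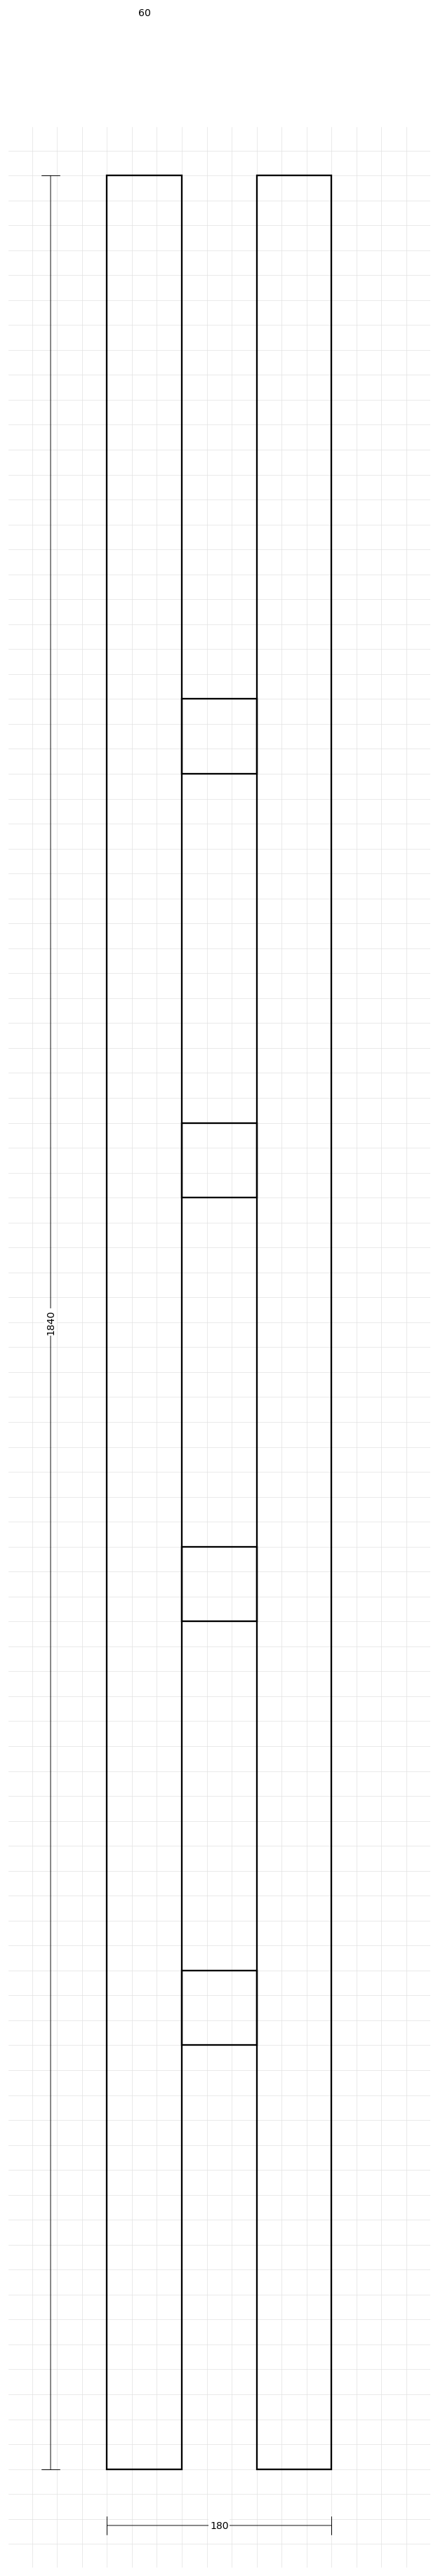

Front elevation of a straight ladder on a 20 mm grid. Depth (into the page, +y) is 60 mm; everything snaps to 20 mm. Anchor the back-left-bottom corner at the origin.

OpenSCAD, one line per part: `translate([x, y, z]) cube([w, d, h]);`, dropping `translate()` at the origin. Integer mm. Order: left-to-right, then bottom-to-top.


cube([60, 60, 1840]);
translate([60, 0, 340]) cube([60, 60, 60]);
translate([60, 0, 680]) cube([60, 60, 60]);
translate([60, 0, 1020]) cube([60, 60, 60]);
translate([60, 0, 1360]) cube([60, 60, 60]);
translate([120, 0, 0]) cube([60, 60, 1840]);


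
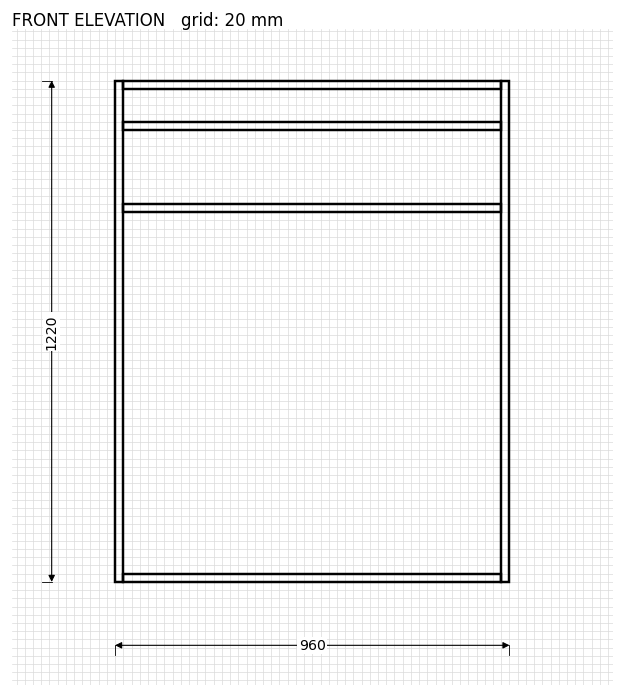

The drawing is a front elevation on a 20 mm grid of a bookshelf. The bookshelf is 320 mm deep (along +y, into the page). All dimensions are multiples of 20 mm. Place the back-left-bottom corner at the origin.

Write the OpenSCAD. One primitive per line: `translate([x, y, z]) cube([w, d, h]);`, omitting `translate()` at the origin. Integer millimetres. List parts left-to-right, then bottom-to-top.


cube([20, 320, 1220]);
translate([20, 0, 0]) cube([920, 320, 20]);
translate([20, 0, 900]) cube([920, 320, 20]);
translate([20, 0, 1100]) cube([920, 320, 20]);
translate([20, 0, 1200]) cube([920, 320, 20]);
translate([940, 0, 0]) cube([20, 320, 1220]);
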